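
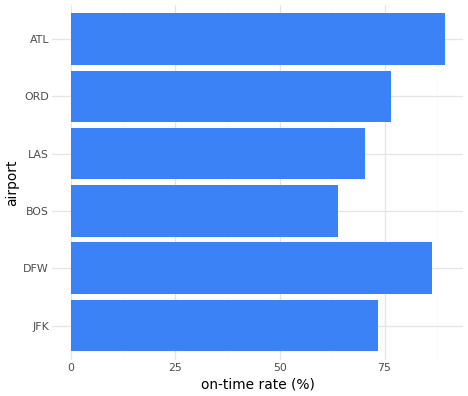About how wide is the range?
Max ATL ≈ 90, min BOS ≈ 60; range ≈ 30.

≈ 30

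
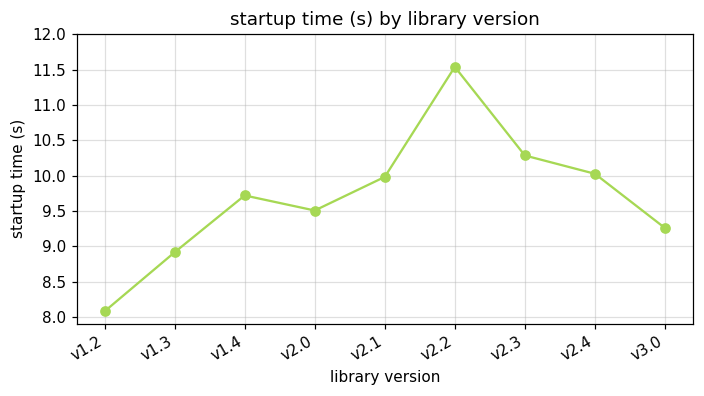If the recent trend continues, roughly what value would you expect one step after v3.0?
≈ 9

Last three: 10.5, 10.0, 9.5 → slope ≈ -0.5/step → next ≈ 9.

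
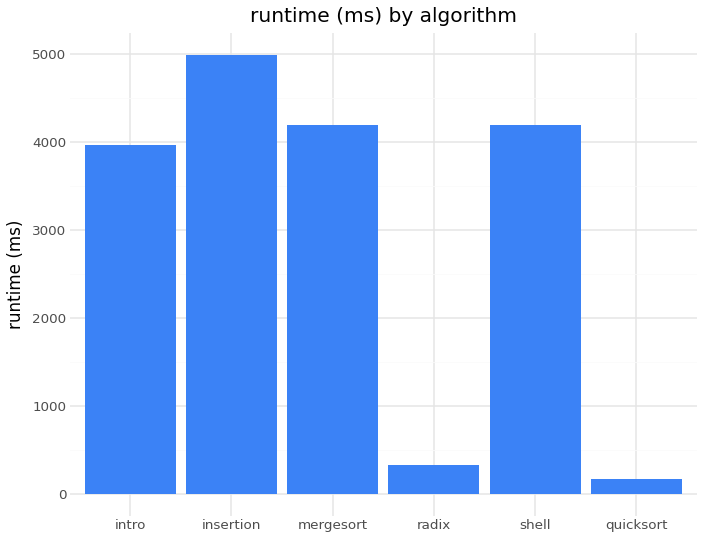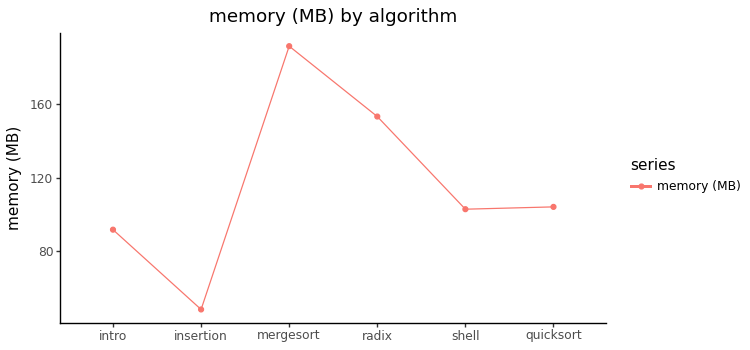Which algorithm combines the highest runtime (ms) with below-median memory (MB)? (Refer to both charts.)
insertion

Chart 2 median memory (MB) ≈ 100; below-median algorithms: intro, insertion, shell. Among those, insertion has the highest runtime (ms) (≈ 5000).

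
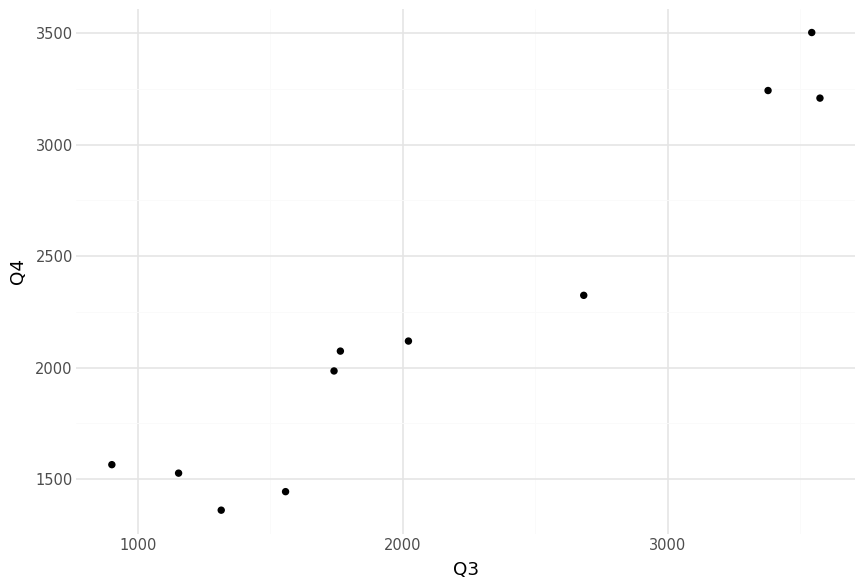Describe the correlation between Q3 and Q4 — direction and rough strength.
Points are positively correlated; strong (|r| ≈ 1.0).

positive, strong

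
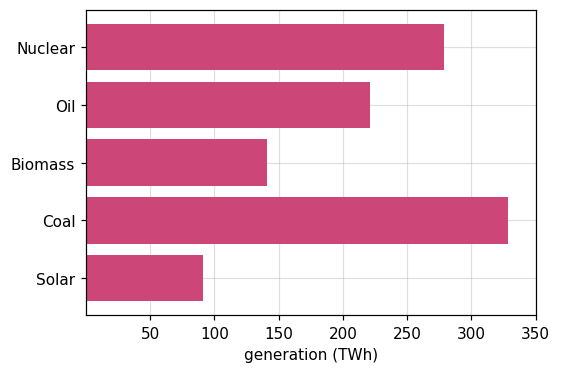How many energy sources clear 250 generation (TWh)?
2

Above 250: Nuclear, Coal.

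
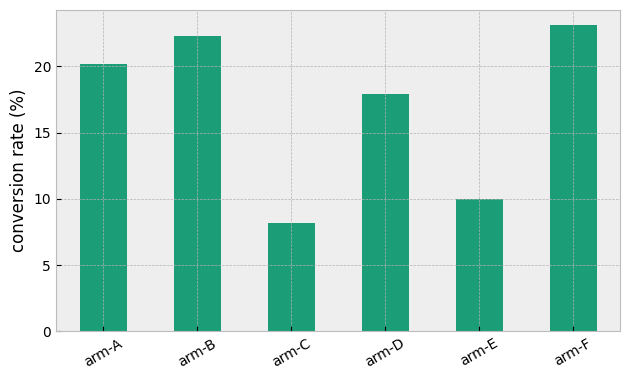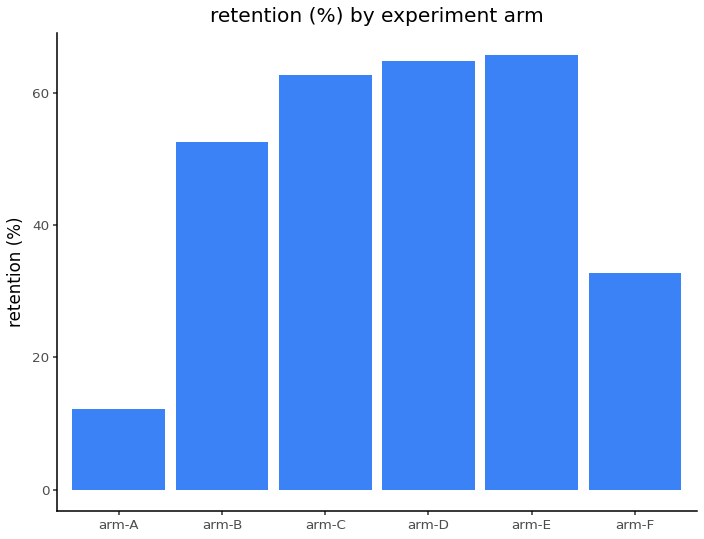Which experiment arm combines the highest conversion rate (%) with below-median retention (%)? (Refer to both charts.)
arm-F

Chart 2 median retention (%) ≈ 60; below-median experiment arms: arm-A, arm-B, arm-F. Among those, arm-F has the highest conversion rate (%) (≈ 25).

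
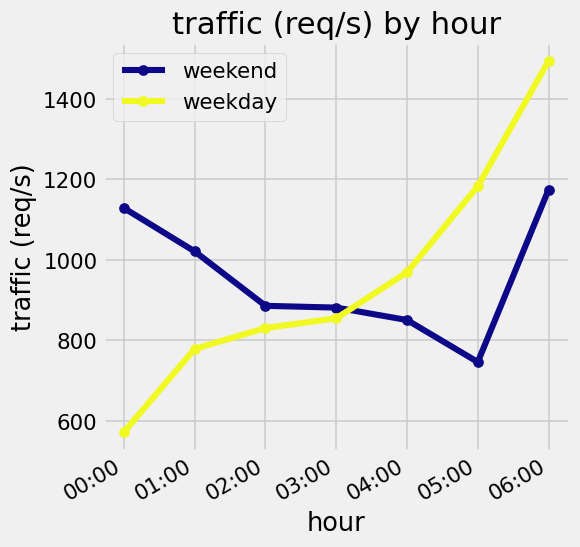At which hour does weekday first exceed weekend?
04:00

03:00: weekday ≈ 900 vs weekend ≈ 900 (not yet); 04:00: weekday ≈ 1000 vs weekend ≈ 900 (first crossover).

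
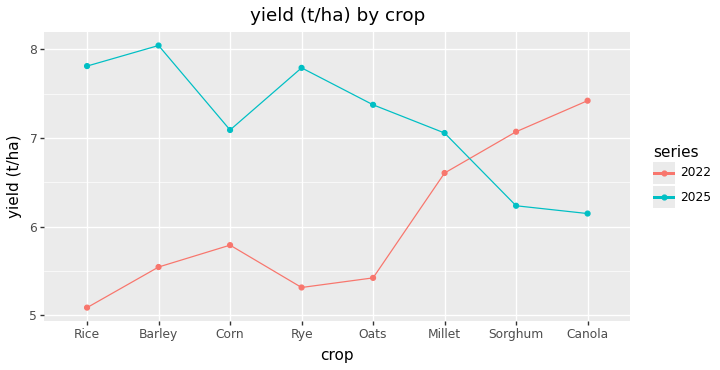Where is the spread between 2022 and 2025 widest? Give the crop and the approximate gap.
Rice, ≈ 3.0 t/ha

Rice: 2022 ≈ 5.0, 2025 ≈ 8.0 → gap ≈ 3.0. Next-largest (Barley) is only ≈ 2.5.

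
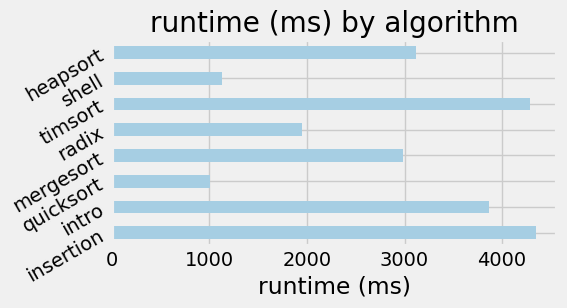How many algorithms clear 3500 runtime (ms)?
Above 3500: insertion, intro, timsort.

3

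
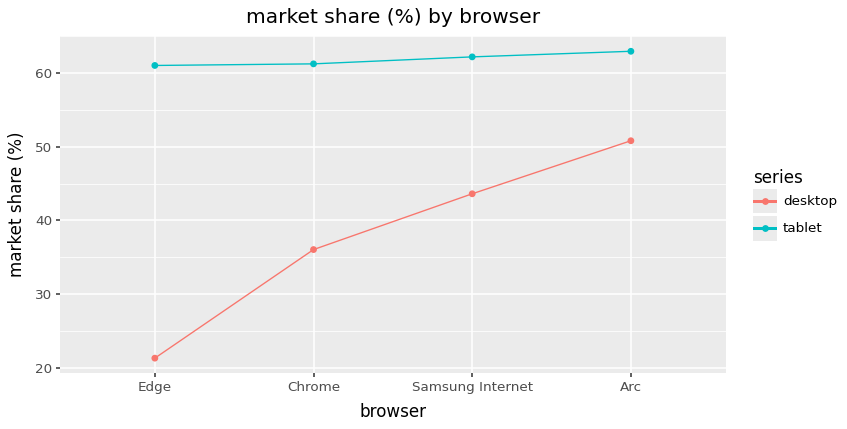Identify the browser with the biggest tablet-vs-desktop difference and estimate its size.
Edge: tablet ≈ 60, desktop ≈ 20 → gap ≈ 40. Next-largest (Chrome) is only ≈ 25.

Edge, ≈ 40 %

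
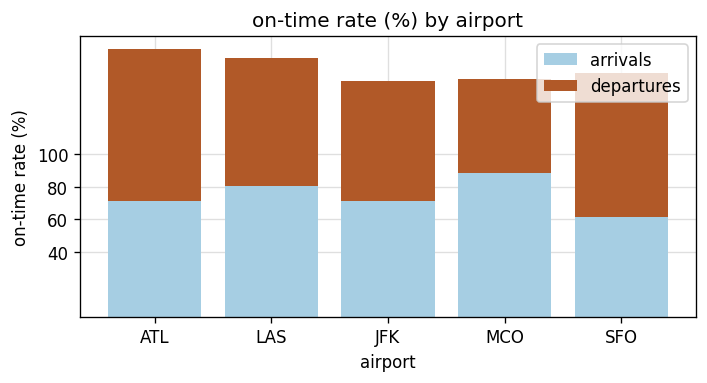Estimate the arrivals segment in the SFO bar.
arrivals top ≈ 60, bottom ≈ 0; segment ≈ 60.

≈ 60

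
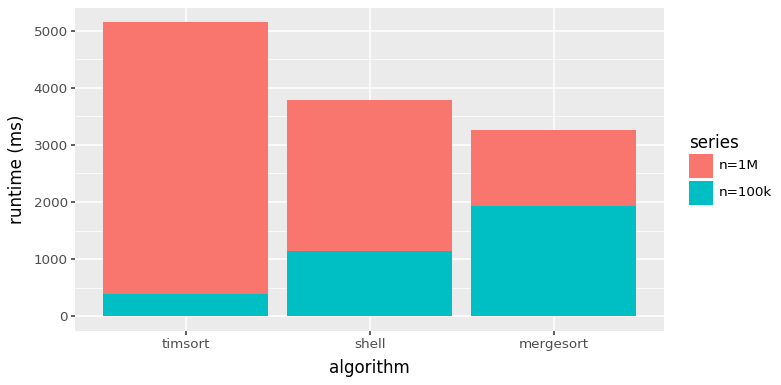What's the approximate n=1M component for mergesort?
≈ 1500

n=1M top ≈ 3500, bottom ≈ 2000; segment ≈ 1500.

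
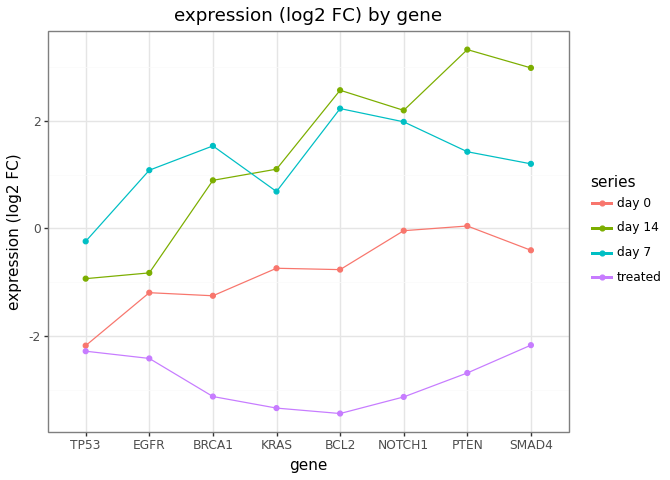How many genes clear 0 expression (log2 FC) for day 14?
6

Above 0: BRCA1, KRAS, BCL2, NOTCH1, PTEN, SMAD4.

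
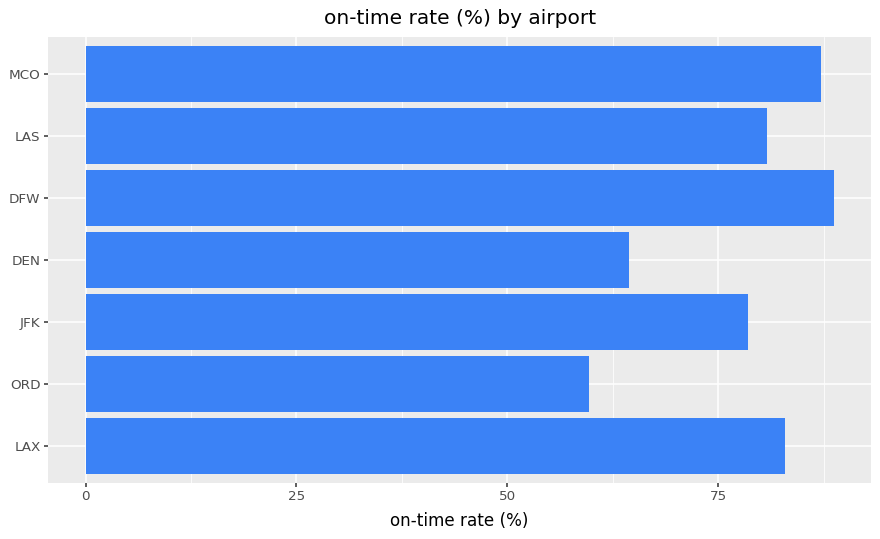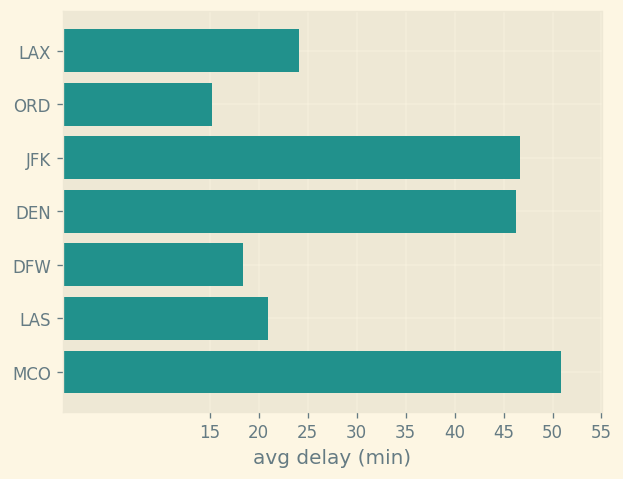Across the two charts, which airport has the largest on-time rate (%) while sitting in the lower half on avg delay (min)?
DFW

Chart 2 median avg delay (min) ≈ 25; below-median airports: ORD, DFW, LAS. Among those, DFW has the highest on-time rate (%) (≈ 90).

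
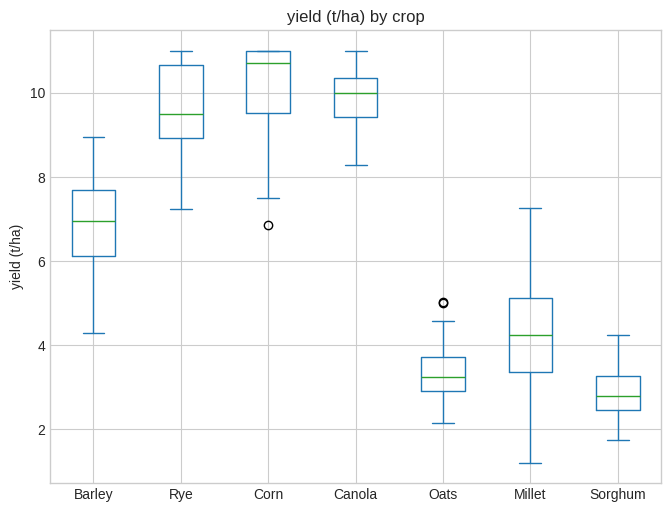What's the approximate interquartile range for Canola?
Q3 ≈ 10, Q1 ≈ 9; IQR ≈ 1.

≈ 1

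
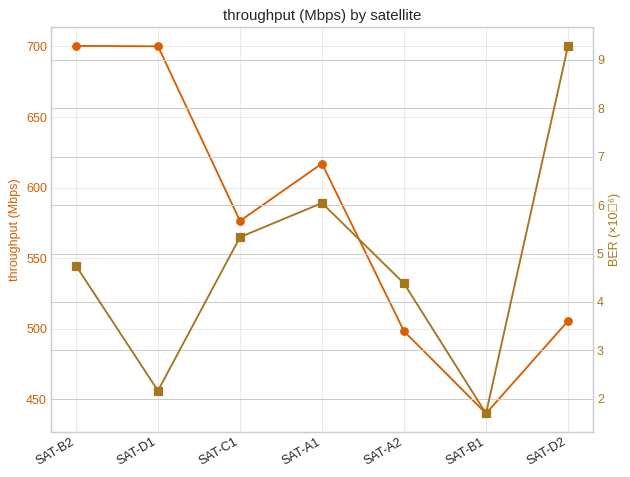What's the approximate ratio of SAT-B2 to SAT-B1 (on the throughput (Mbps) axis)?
≈ 1.56×

SAT-B2 ≈ 700, SAT-B1 ≈ 450; 700/450 ≈ 1.56.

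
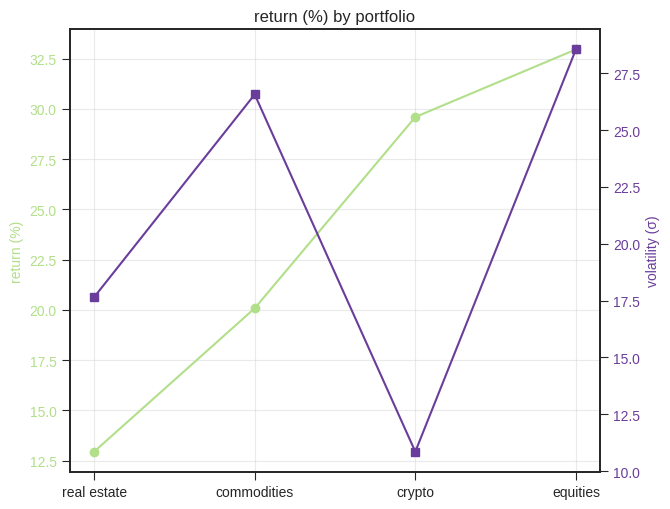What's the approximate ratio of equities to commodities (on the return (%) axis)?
≈ 1.6×

equities ≈ 32, commodities ≈ 20; 32/20 ≈ 1.6.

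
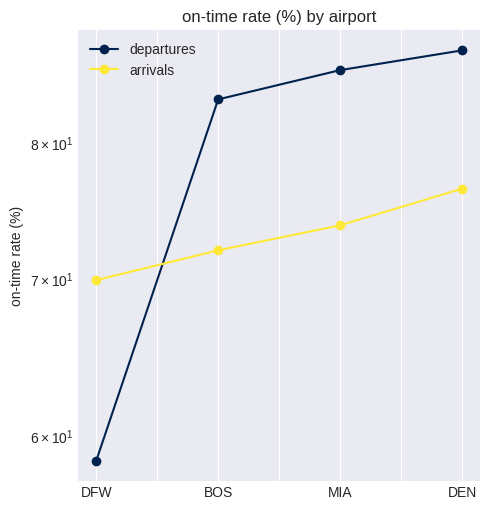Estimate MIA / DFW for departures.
MIA ≈ 85, DFW ≈ 60; 85/60 ≈ 1.42.

≈ 1.42×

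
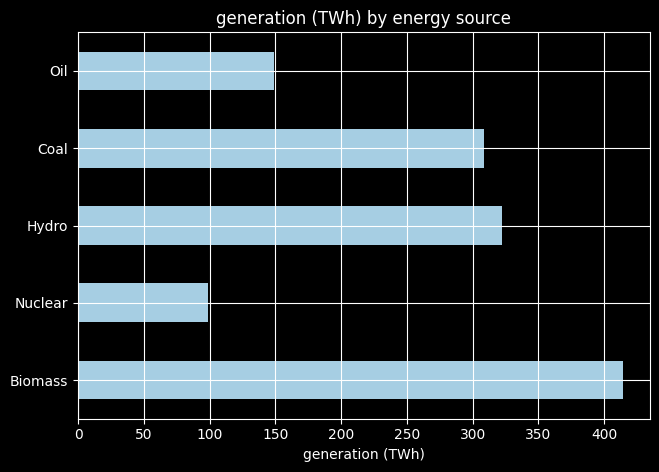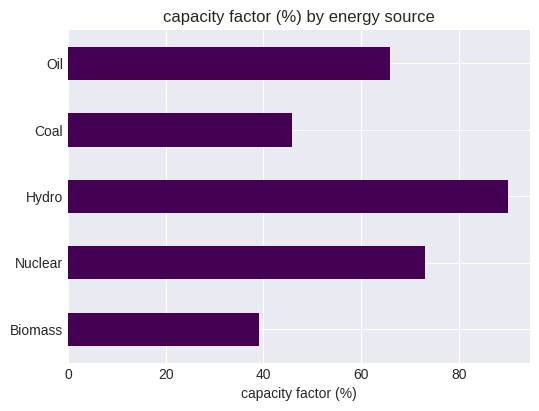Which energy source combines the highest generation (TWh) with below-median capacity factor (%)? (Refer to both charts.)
Biomass

Chart 2 median capacity factor (%) ≈ 70; below-median energy sources: Biomass, Coal. Among those, Biomass has the highest generation (TWh) (≈ 400).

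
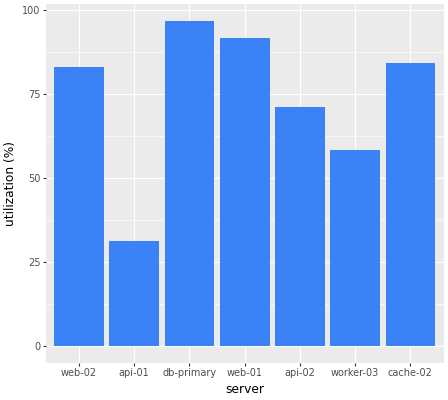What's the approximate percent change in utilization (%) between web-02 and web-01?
web-02 ≈ 80, web-01 ≈ 90; (90 − 80) / 80 ≈ +12.5%.

≈ +12.5%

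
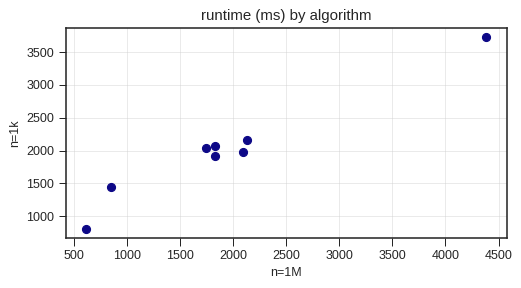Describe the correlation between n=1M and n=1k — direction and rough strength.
Points are positively correlated; strong (|r| ≈ 1.0).

positive, strong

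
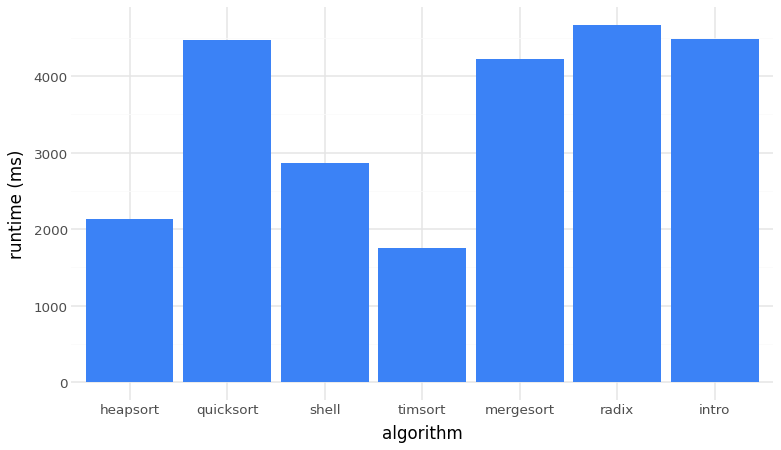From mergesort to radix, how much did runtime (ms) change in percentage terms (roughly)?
≈ +12.5%

mergesort ≈ 4000, radix ≈ 4500; (4500 − 4000) / 4000 ≈ +12.5%.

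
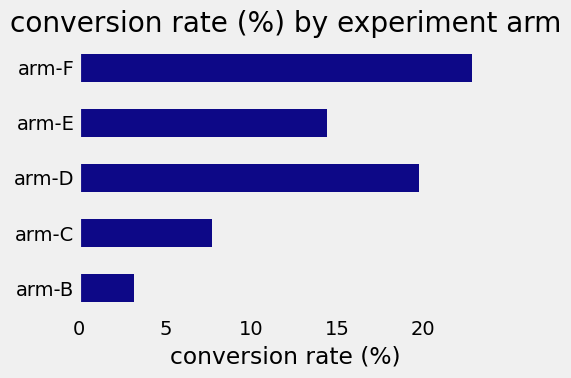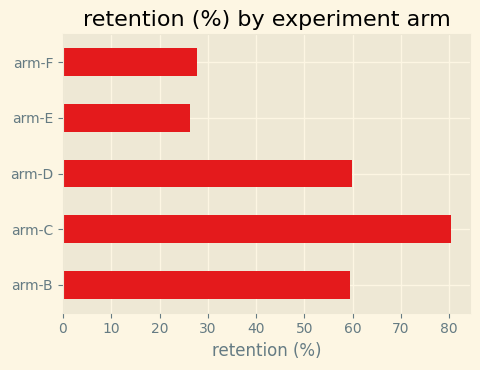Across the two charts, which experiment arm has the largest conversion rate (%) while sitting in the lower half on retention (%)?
arm-F

Chart 2 median retention (%) ≈ 60; below-median experiment arms: arm-E, arm-F. Among those, arm-F has the highest conversion rate (%) (≈ 25).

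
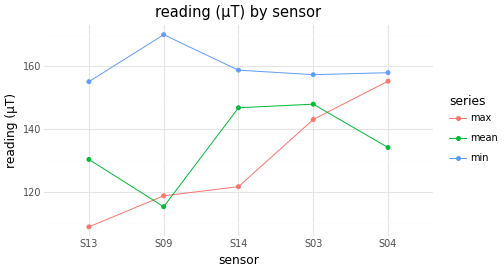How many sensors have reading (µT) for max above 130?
Above 130: S03, S04.

2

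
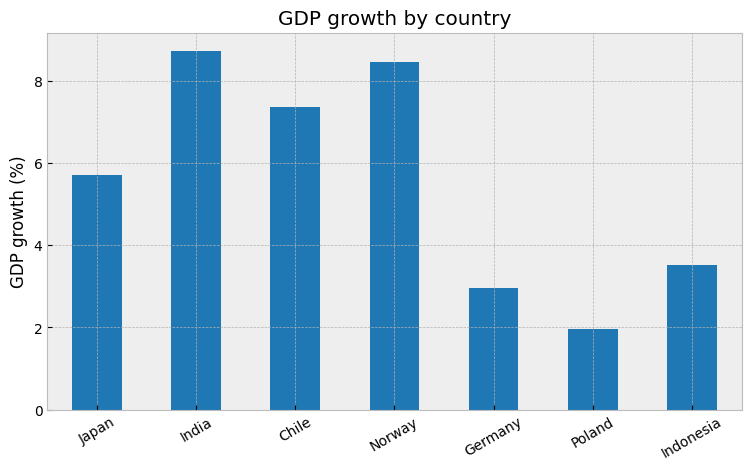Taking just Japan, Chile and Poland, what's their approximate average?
(6 + 7 + 2) / 3 ≈ 5.

≈ 5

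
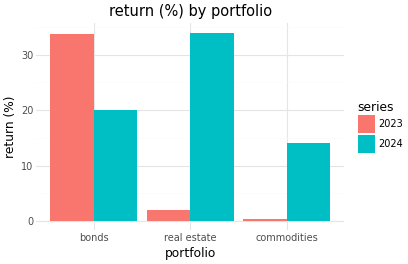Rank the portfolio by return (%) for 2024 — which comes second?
Top 3 for 2024: real estate ≈ 35, bonds ≈ 20, commodities ≈ 15.

bonds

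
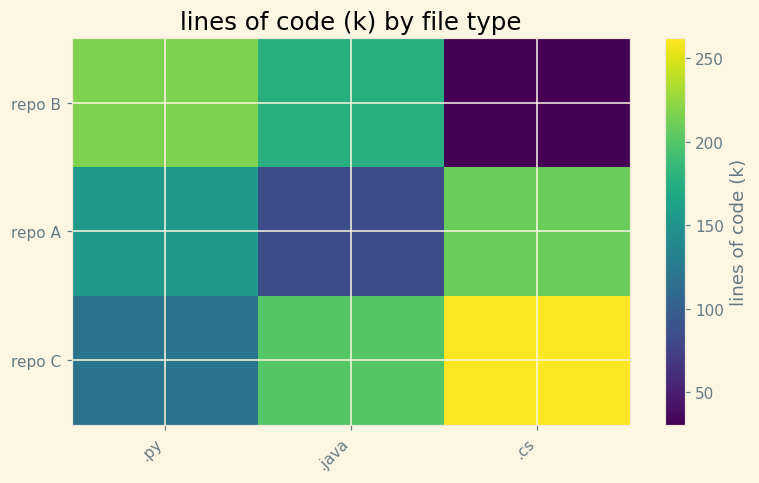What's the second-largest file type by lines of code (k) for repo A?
.py

Top 3 for repo A: .cs ≈ 200, .py ≈ 160, .java ≈ 80.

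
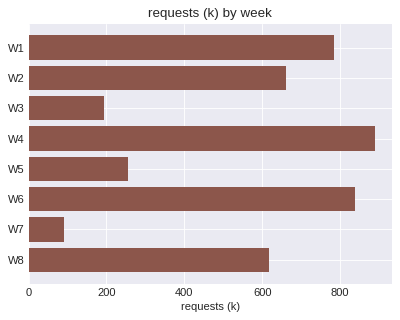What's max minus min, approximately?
≈ 800

Max W4 ≈ 900, min W7 ≈ 100; range ≈ 800.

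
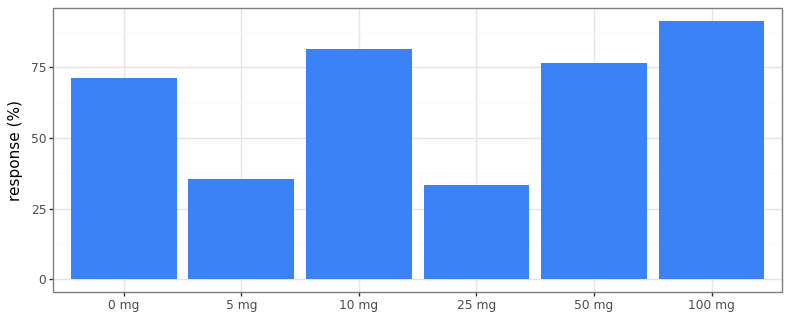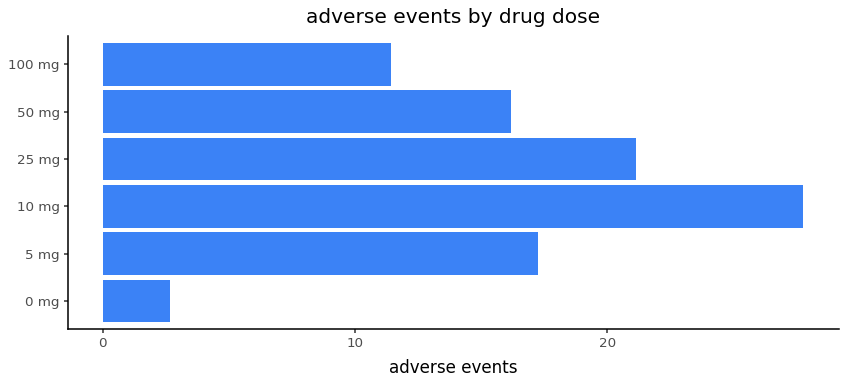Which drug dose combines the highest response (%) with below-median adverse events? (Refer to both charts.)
Chart 2 median adverse events ≈ 15; below-median drug doses: 0 mg, 50 mg, 100 mg. Among those, 100 mg has the highest response (%) (≈ 90).

100 mg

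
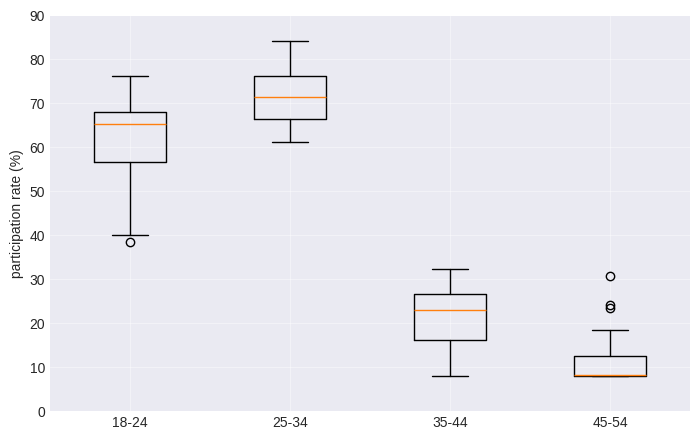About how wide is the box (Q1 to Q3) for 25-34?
≈ 10

Q3 ≈ 80, Q1 ≈ 70; IQR ≈ 10.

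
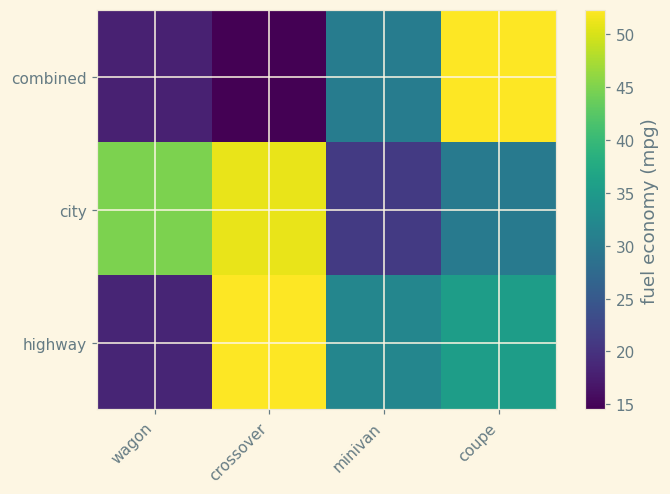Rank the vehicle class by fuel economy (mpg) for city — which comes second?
Top 3 for city: crossover ≈ 50, wagon ≈ 45, coupe ≈ 30.

wagon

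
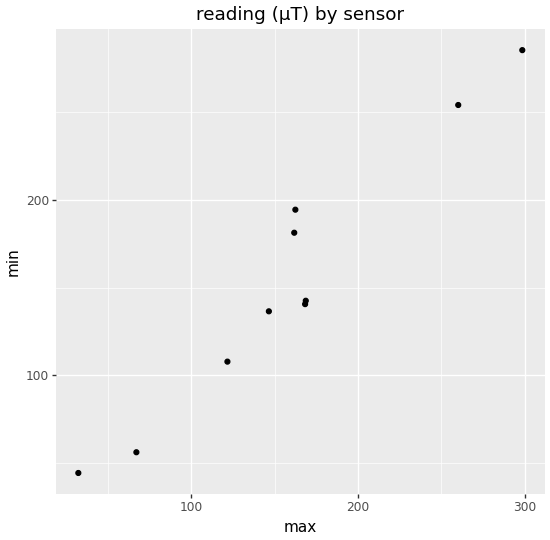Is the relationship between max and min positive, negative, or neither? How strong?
Points are positively correlated; strong (|r| ≈ 1.0).

positive, strong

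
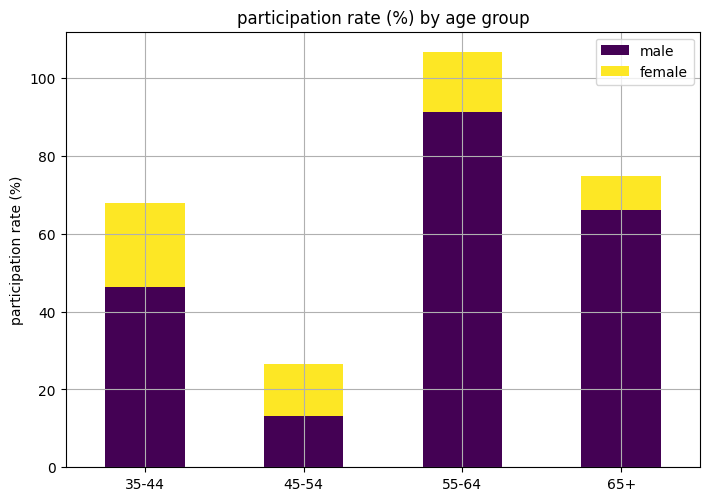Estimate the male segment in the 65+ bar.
male top ≈ 70, bottom ≈ 0; segment ≈ 70.

≈ 70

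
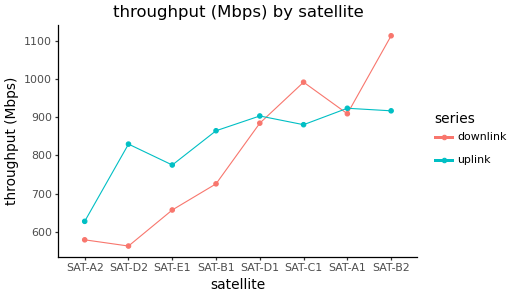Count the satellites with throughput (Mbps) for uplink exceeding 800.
Above 800: SAT-D2, SAT-B1, SAT-D1, SAT-C1, SAT-A1, SAT-B2.

6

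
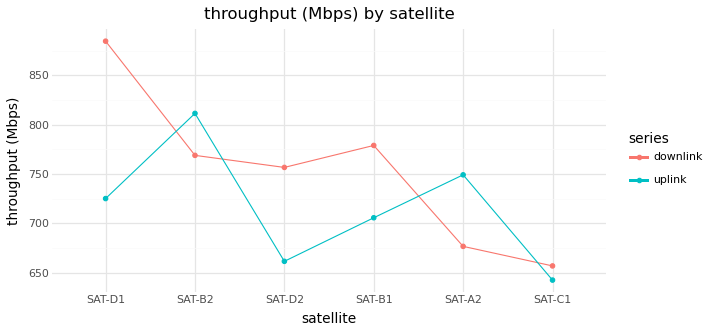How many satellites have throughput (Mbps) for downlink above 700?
Above 700: SAT-D1, SAT-B2, SAT-D2, SAT-B1.

4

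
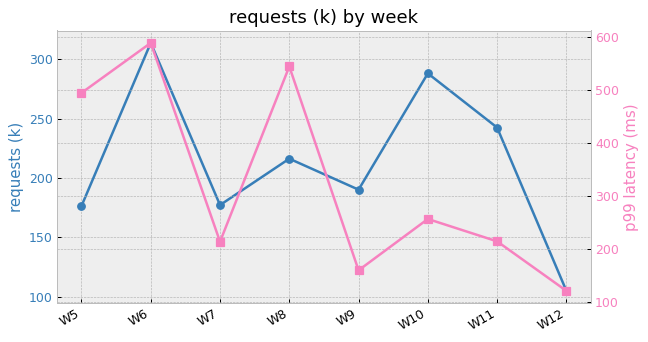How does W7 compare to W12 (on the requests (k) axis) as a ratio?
≈ 1.8×

W7 ≈ 180, W12 ≈ 100; 180/100 ≈ 1.8.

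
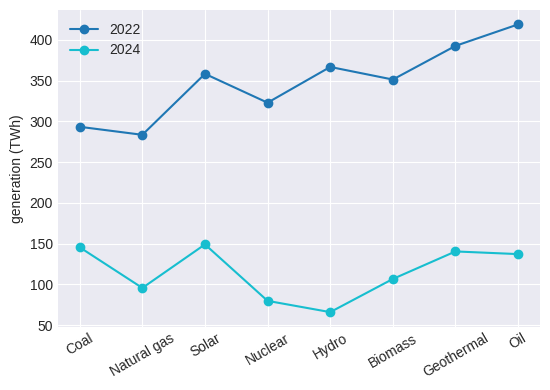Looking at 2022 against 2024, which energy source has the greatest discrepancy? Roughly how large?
Hydro: 2022 ≈ 350, 2024 ≈ 50 → gap ≈ 300. Next-largest (Oil) is only ≈ 250.

Hydro, ≈ 300 TWh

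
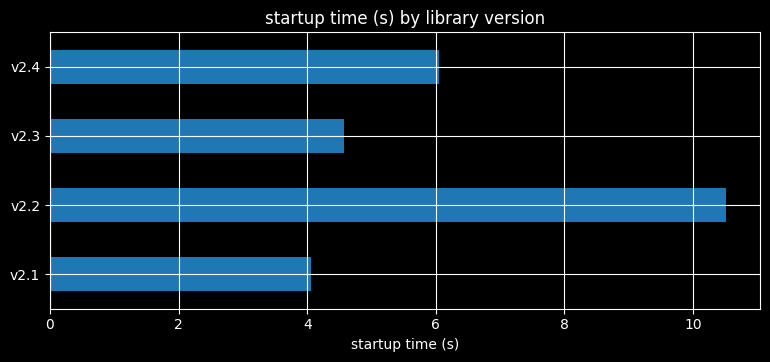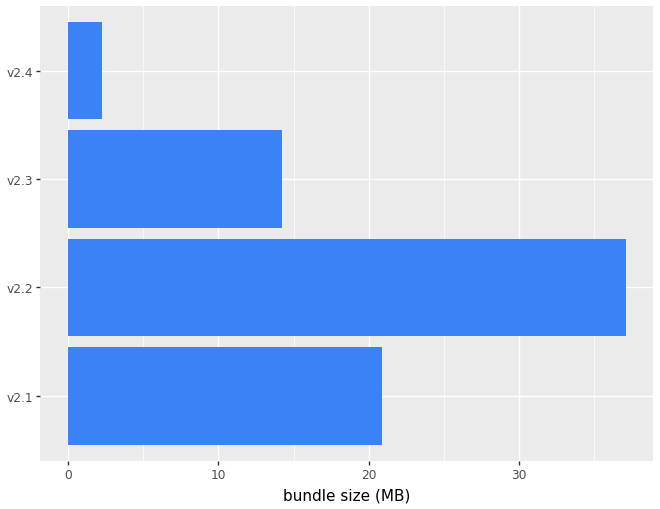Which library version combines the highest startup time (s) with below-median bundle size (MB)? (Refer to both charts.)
Chart 2 median bundle size (MB) ≈ 20; below-median library versions: v2.3, v2.4. Among those, v2.4 has the highest startup time (s) (≈ 6).

v2.4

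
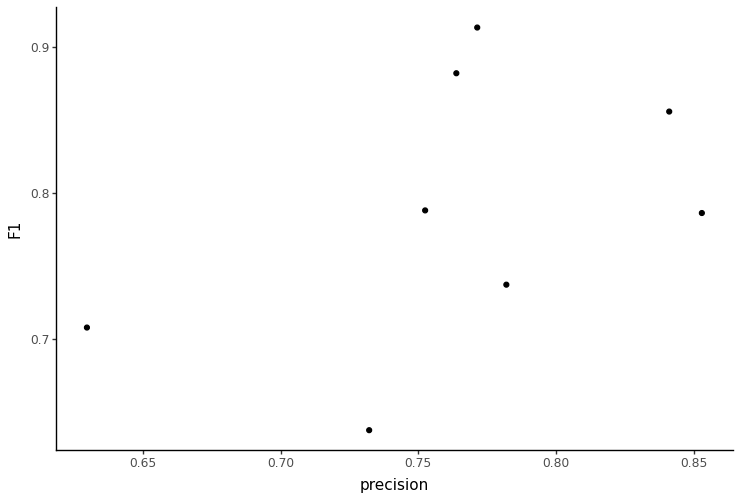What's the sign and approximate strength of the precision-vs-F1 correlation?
Points are positively correlated; moderate (|r| ≈ 0.5).

positive, moderate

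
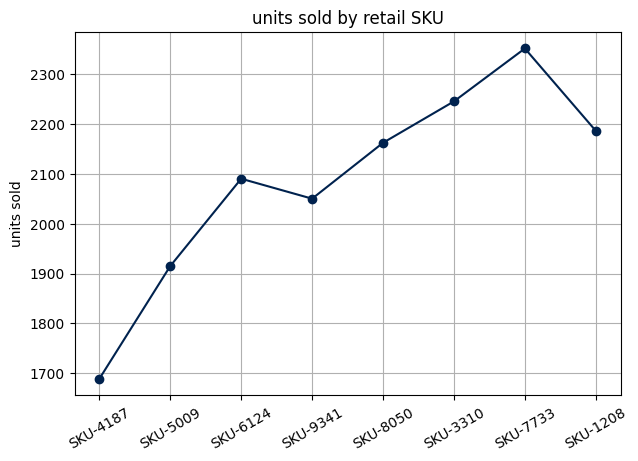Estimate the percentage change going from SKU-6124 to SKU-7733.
≈ +14.3%

SKU-6124 ≈ 2100, SKU-7733 ≈ 2400; (2400 − 2100) / 2100 ≈ +14.3%.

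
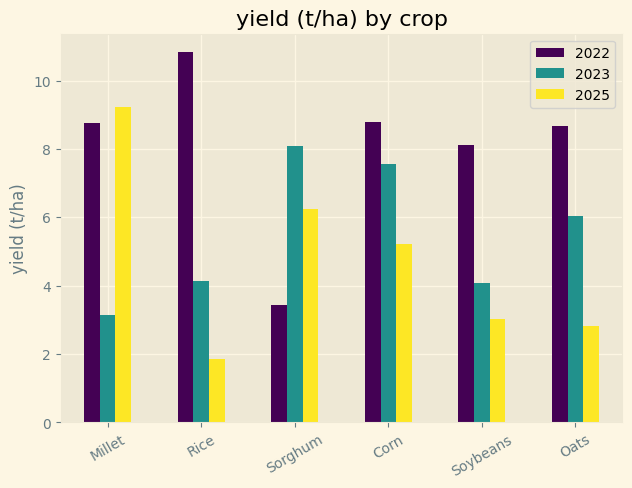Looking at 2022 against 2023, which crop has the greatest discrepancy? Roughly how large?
Rice, ≈ 7 t/ha

Rice: 2022 ≈ 11, 2023 ≈ 4 → gap ≈ 7. Next-largest (Millet) is only ≈ 6.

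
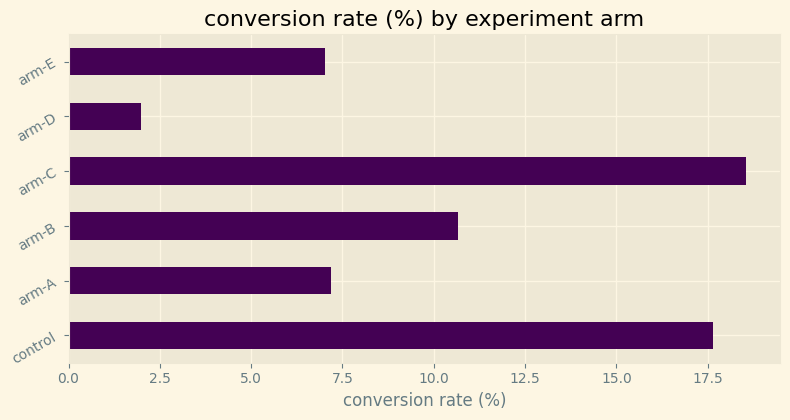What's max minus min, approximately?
≈ 16

Max arm-C ≈ 18, min arm-D ≈ 2; range ≈ 16.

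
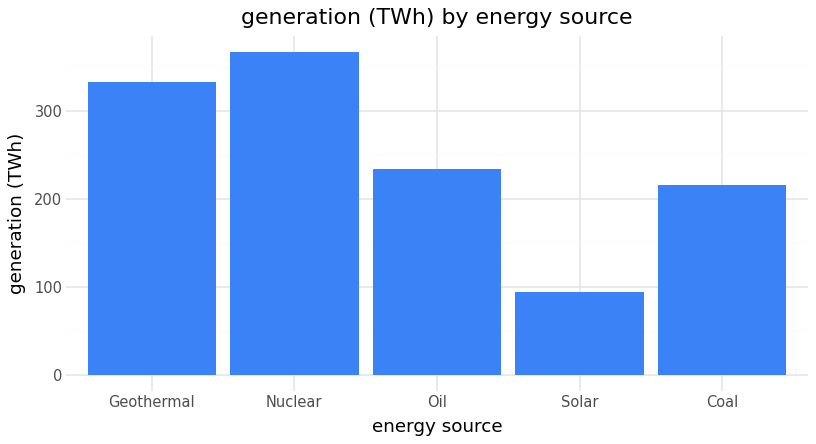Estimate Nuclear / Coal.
≈ 1.75×

Nuclear ≈ 350, Coal ≈ 200; 350/200 ≈ 1.75.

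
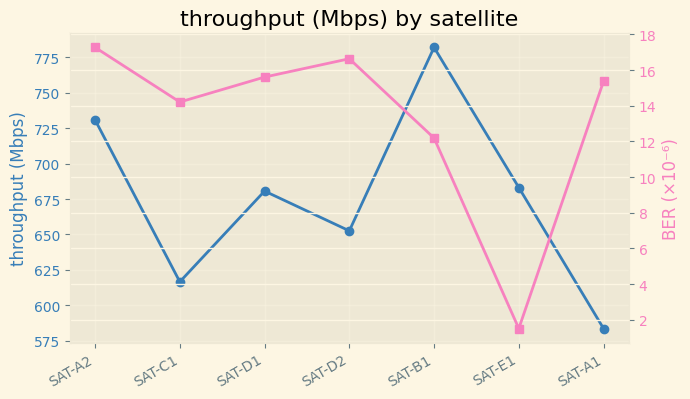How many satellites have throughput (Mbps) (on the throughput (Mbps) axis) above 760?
1

Above 760: SAT-B1.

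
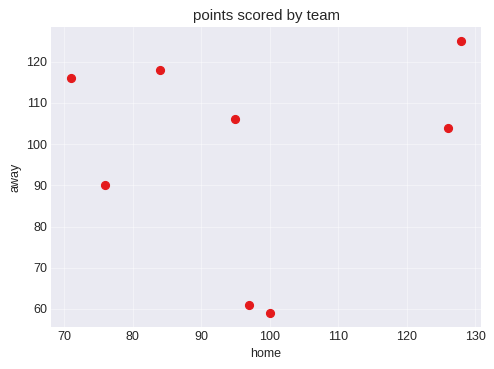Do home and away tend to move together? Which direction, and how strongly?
Points are roughly uncorrelated; weak (|r| ≈ 0.1).

no clear correlation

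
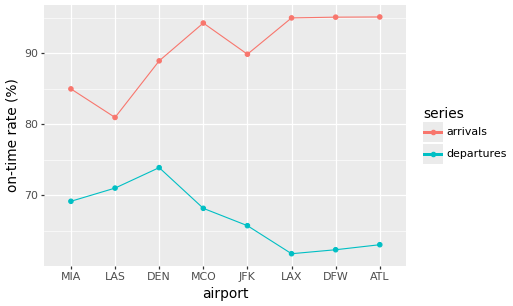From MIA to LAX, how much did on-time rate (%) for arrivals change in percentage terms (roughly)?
≈ +11.8%

MIA ≈ 85, LAX ≈ 95; (95 − 85) / 85 ≈ +11.8%.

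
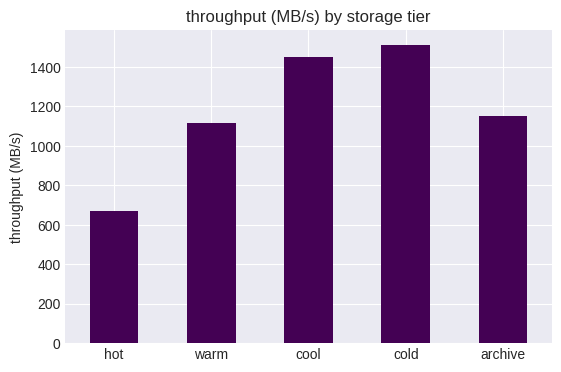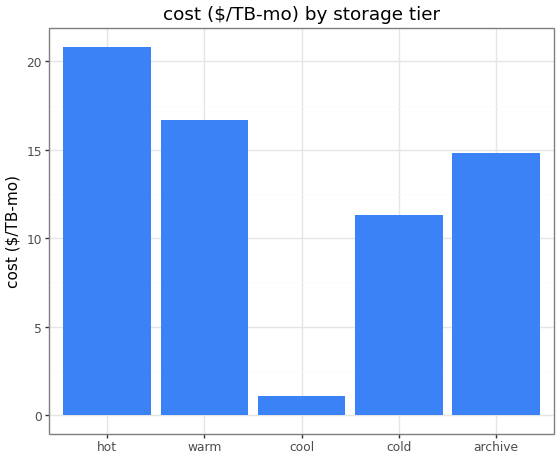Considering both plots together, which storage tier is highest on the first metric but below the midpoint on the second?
cold

Chart 2 median cost ($/TB-mo) ≈ 14; below-median storage tiers: cool, cold. Among those, cold has the highest throughput (MB/s) (≈ 1600).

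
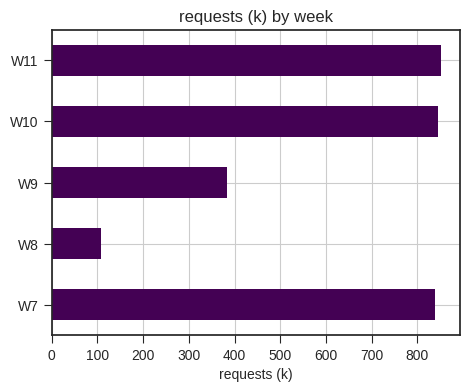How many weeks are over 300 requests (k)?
Above 300: W7, W9, W10, W11.

4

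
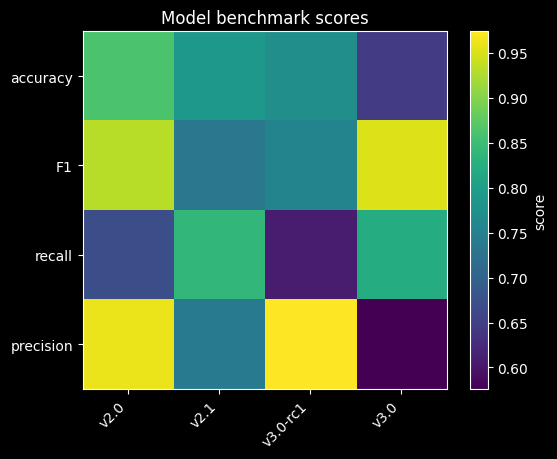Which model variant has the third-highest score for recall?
v2.0

Top 4 for recall: v2.1 ≈ 0.85, v3.0 ≈ 0.80, v2.0 ≈ 0.65, v3.0-rc1 ≈ 0.60.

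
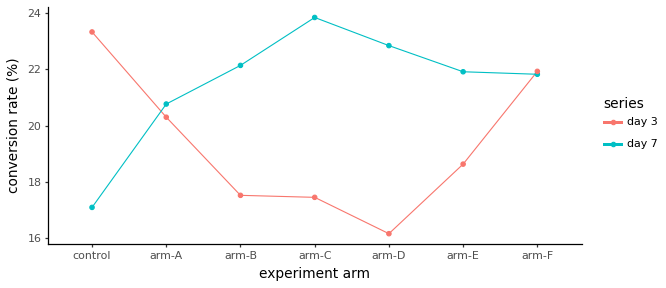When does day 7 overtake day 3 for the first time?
control: day 7 ≈ 17 vs day 3 ≈ 23 (not yet); arm-A: day 7 ≈ 21 vs day 3 ≈ 20 (first crossover).

arm-A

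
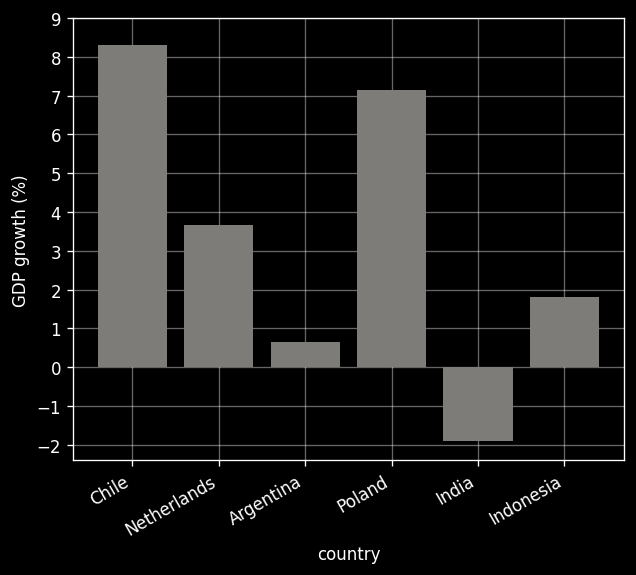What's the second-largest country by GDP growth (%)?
Poland

Top 3: Chile ≈ 8, Poland ≈ 7, Netherlands ≈ 4.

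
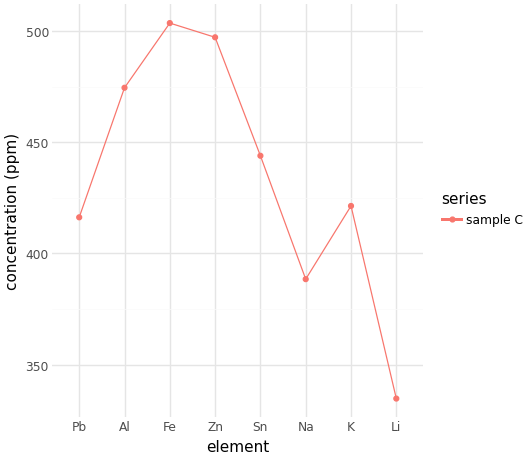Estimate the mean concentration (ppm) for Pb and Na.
(420 + 380) / 2 ≈ 400.

≈ 400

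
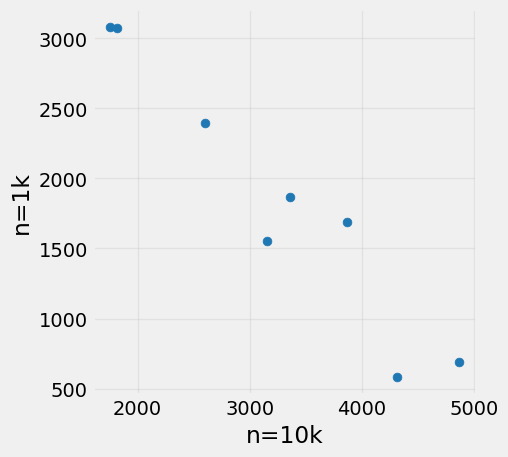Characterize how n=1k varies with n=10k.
negative, strong

Points are negatively correlated; strong (|r| ≈ 1.0).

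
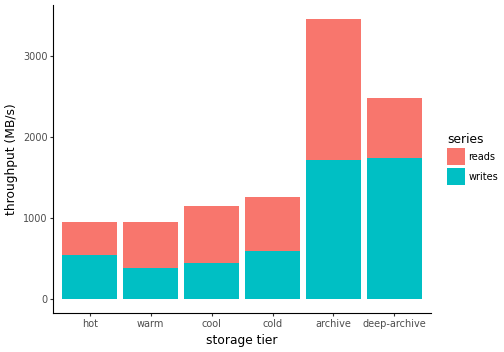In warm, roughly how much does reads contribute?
≈ 500

reads top ≈ 1000, bottom ≈ 500; segment ≈ 500.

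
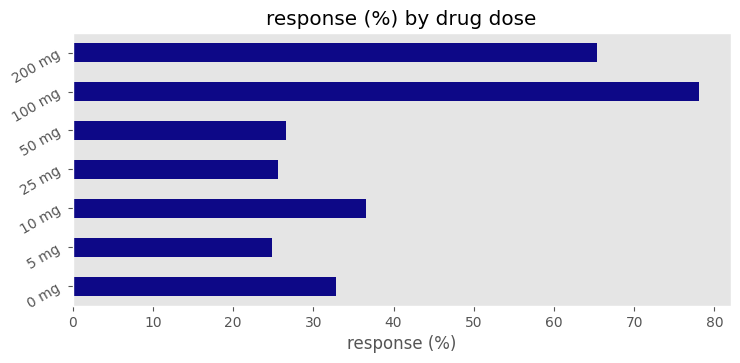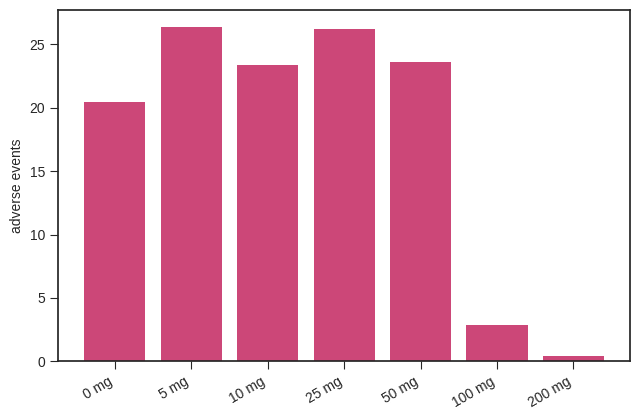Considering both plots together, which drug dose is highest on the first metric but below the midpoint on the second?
100 mg

Chart 2 median adverse events ≈ 25; below-median drug doses: 0 mg, 100 mg, 200 mg. Among those, 100 mg has the highest response (%) (≈ 80).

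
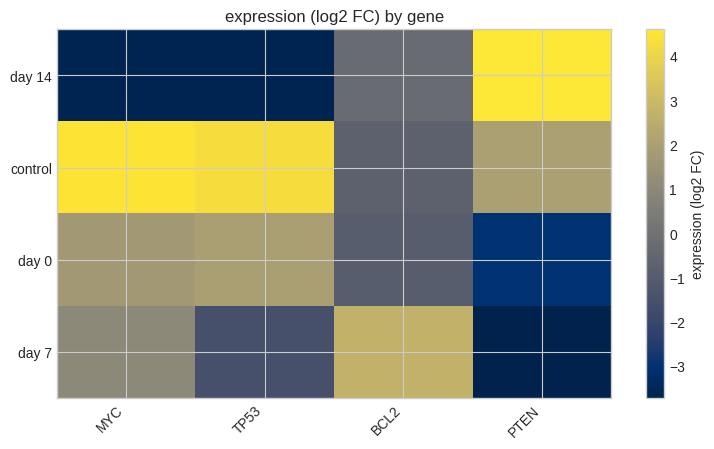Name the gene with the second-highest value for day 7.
Top 3 for day 7: BCL2 ≈ 3, MYC ≈ 1, TP53 ≈ -2.

MYC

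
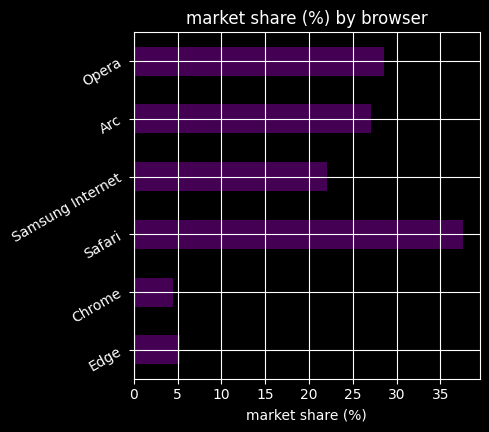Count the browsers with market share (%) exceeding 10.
4

Above 10: Safari, Samsung Internet, Arc, Opera.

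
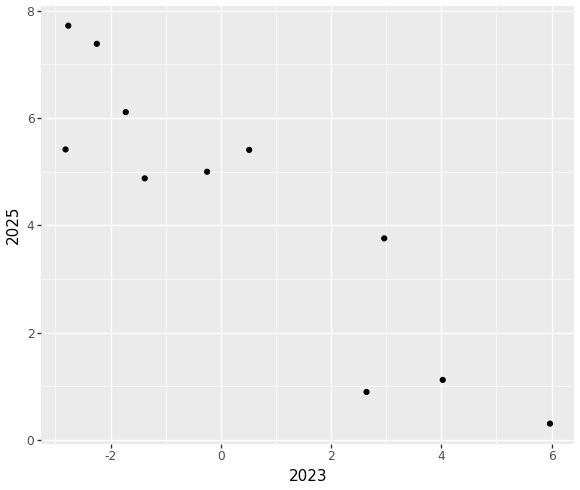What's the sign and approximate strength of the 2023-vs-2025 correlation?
Points are negatively correlated; strong (|r| ≈ 0.9).

negative, strong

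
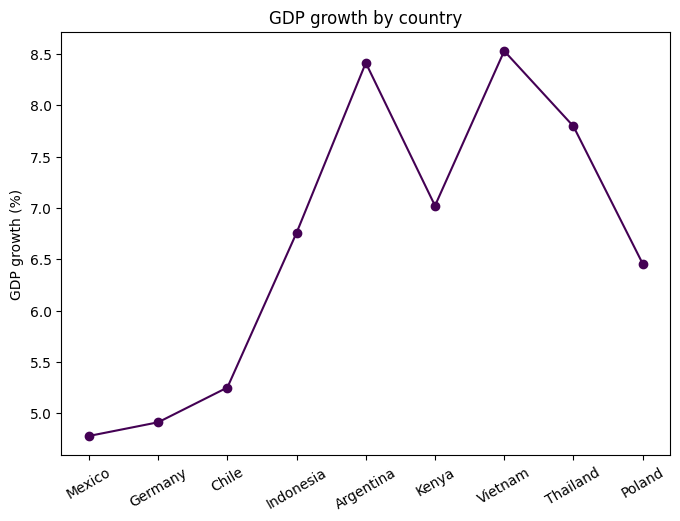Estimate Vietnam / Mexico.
≈ 1.7×

Vietnam ≈ 8.5, Mexico ≈ 5.0; 8.5/5.0 ≈ 1.7.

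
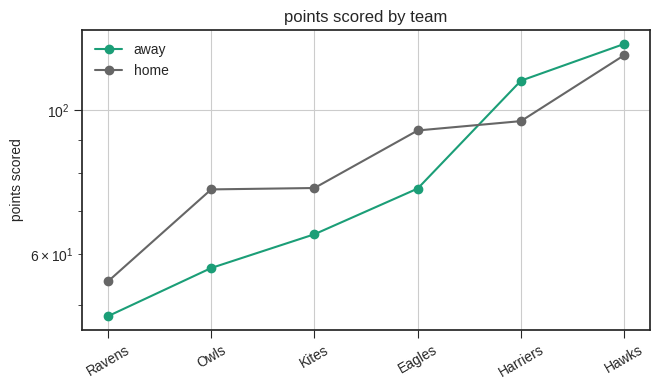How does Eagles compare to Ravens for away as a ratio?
Eagles ≈ 80, Ravens ≈ 50; 80/50 ≈ 1.6.

≈ 1.6×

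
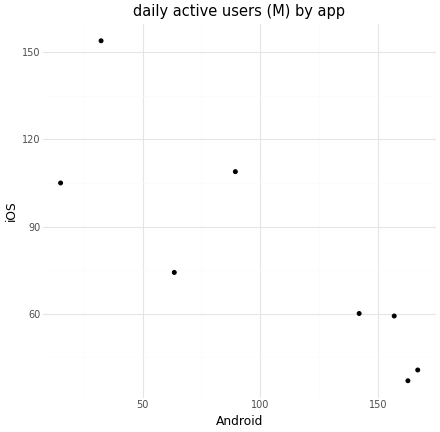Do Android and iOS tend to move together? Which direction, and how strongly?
Points are negatively correlated; strong (|r| ≈ 0.8).

negative, strong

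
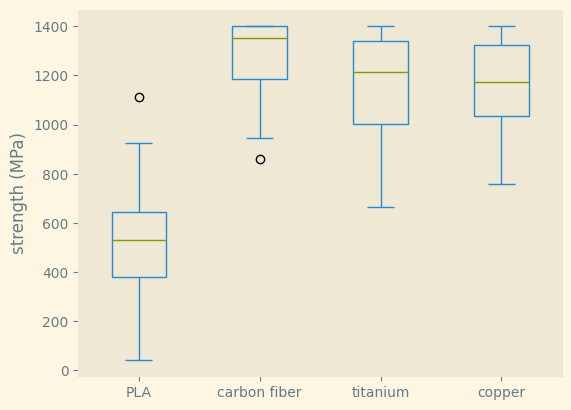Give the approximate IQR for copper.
≈ 300

Q3 ≈ 1300, Q1 ≈ 1000; IQR ≈ 300.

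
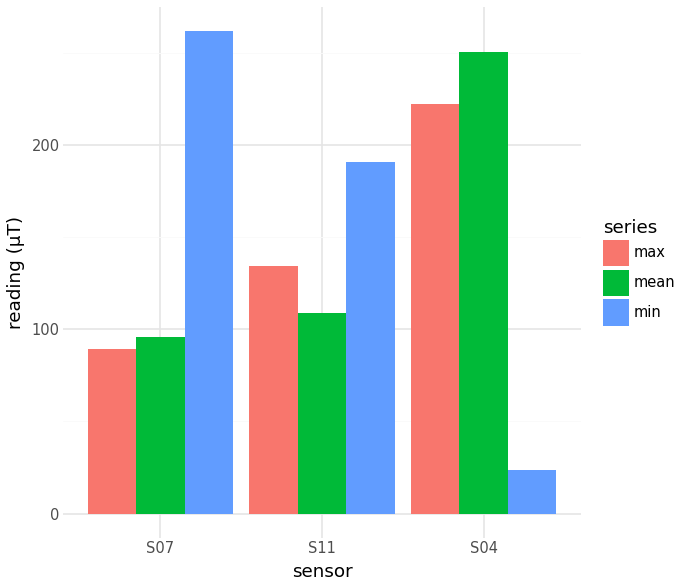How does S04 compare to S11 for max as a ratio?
S04 ≈ 225, S11 ≈ 125; 225/125 ≈ 1.8.

≈ 1.8×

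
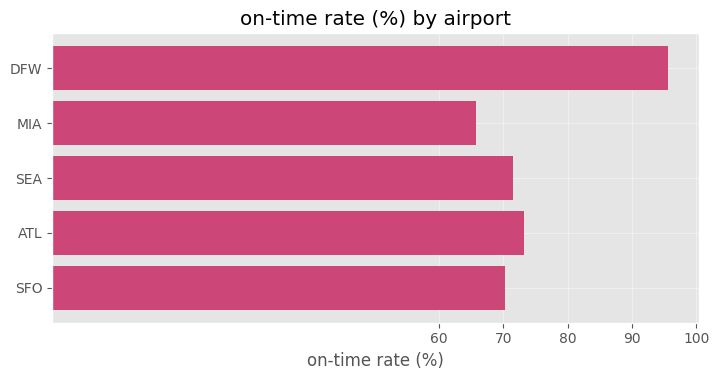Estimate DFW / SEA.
≈ 1.43×

DFW ≈ 100, SEA ≈ 70; 100/70 ≈ 1.43.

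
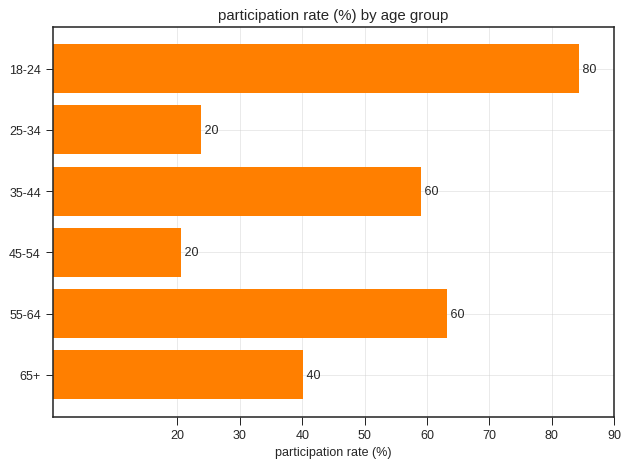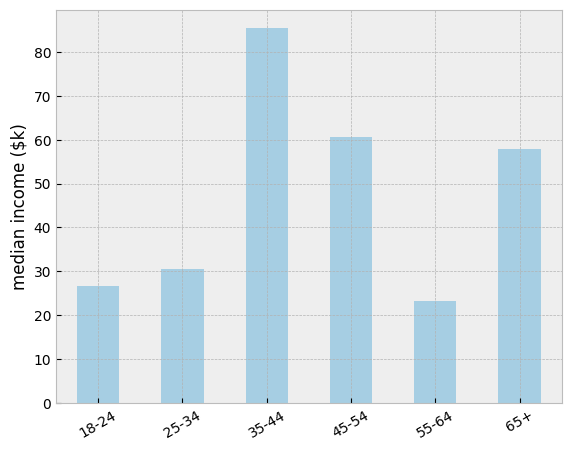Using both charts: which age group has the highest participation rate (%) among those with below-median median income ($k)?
18-24

Chart 2 median median income ($k) ≈ 40; below-median age groups: 18-24, 25-34, 55-64. Among those, 18-24 has the highest participation rate (%) (≈ 80).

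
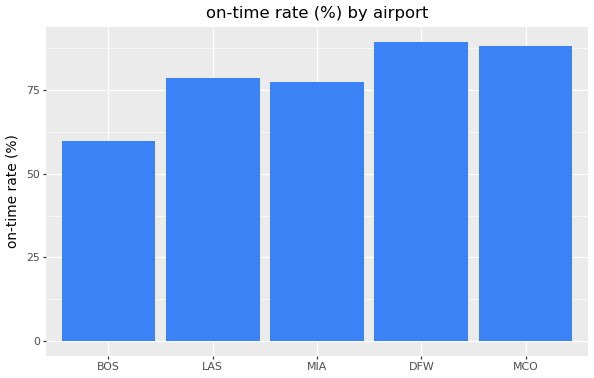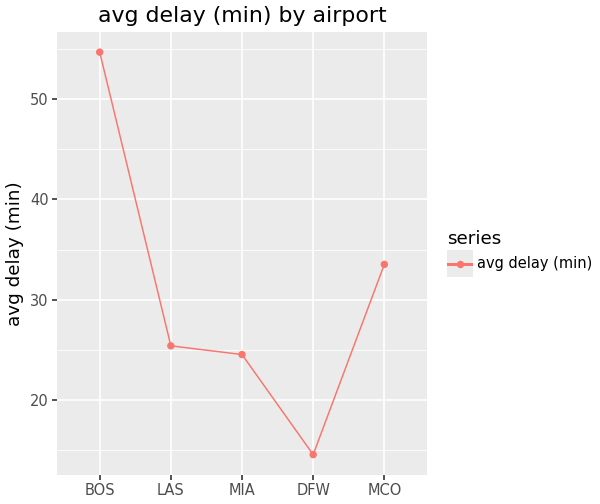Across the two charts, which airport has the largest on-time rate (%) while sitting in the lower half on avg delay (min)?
DFW

Chart 2 median avg delay (min) ≈ 30; below-median airports: MIA, DFW. Among those, DFW has the highest on-time rate (%) (≈ 90).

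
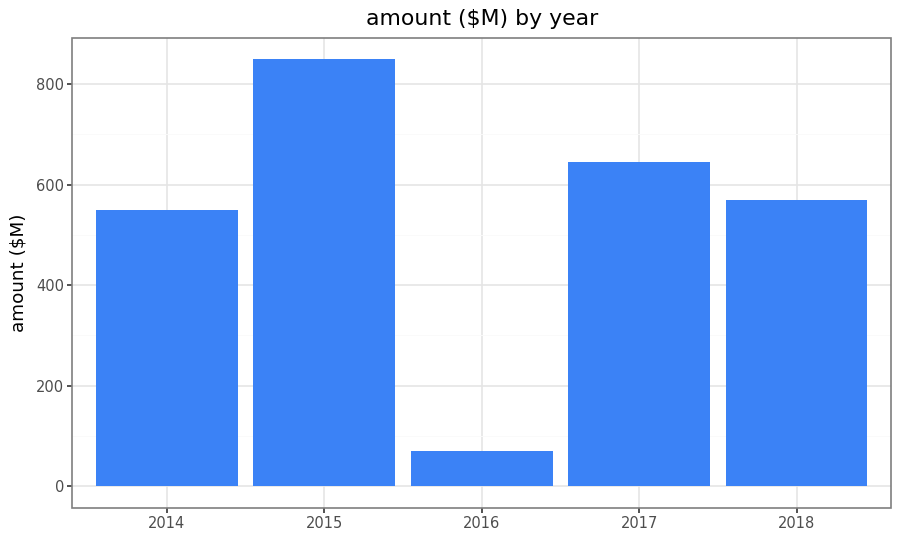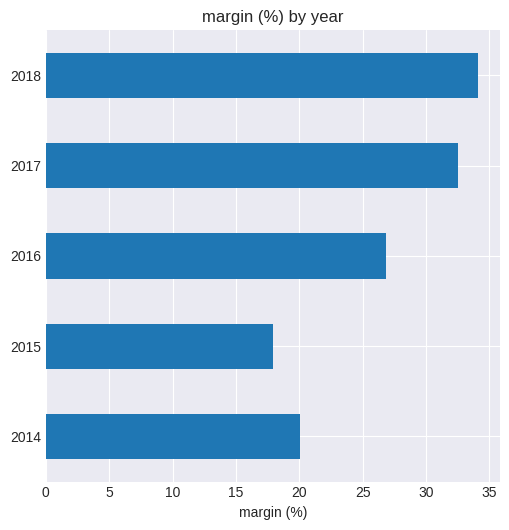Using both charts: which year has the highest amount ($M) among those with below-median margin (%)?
2015

Chart 2 median margin (%) ≈ 25; below-median years: 2014, 2015. Among those, 2015 has the highest amount ($M) (≈ 800).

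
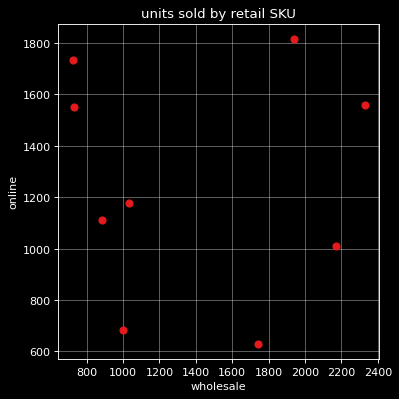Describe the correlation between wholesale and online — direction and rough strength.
Points are roughly uncorrelated; weak (|r| ≈ 0.0).

no clear correlation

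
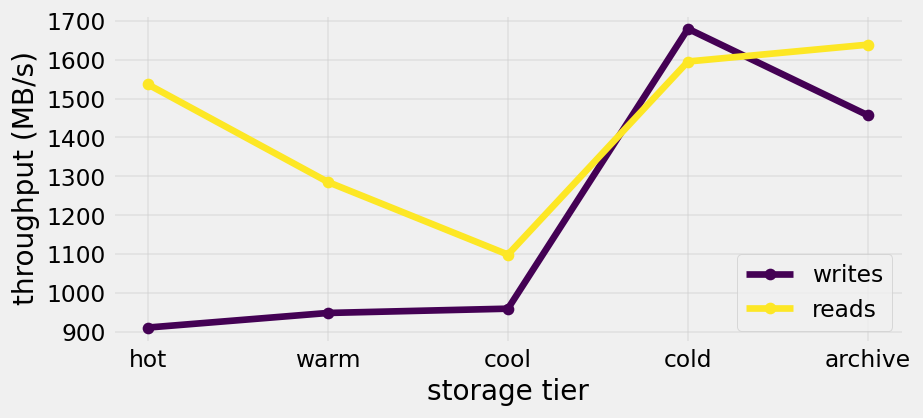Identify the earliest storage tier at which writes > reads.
cold

cool: writes ≈ 1000 vs reads ≈ 1100 (not yet); cold: writes ≈ 1700 vs reads ≈ 1600 (first crossover).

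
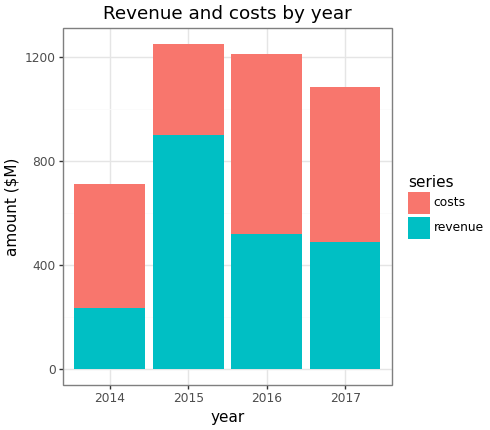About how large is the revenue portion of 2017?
≈ 400

revenue top ≈ 400, bottom ≈ 0; segment ≈ 400.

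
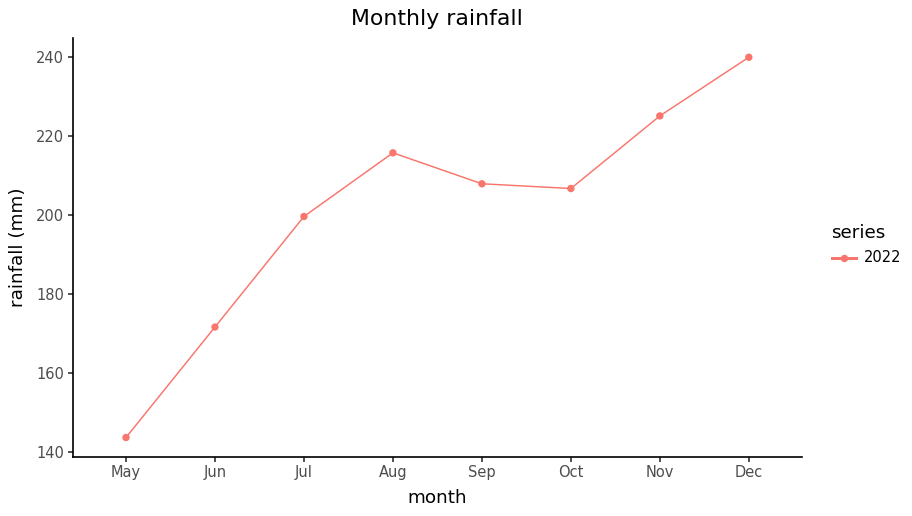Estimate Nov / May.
Nov ≈ 230, May ≈ 140; 230/140 ≈ 1.64.

≈ 1.64×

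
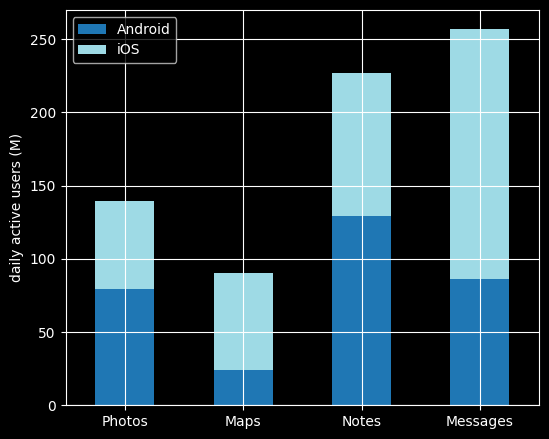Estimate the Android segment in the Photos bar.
≈ 75

Android top ≈ 75, bottom ≈ 0; segment ≈ 75.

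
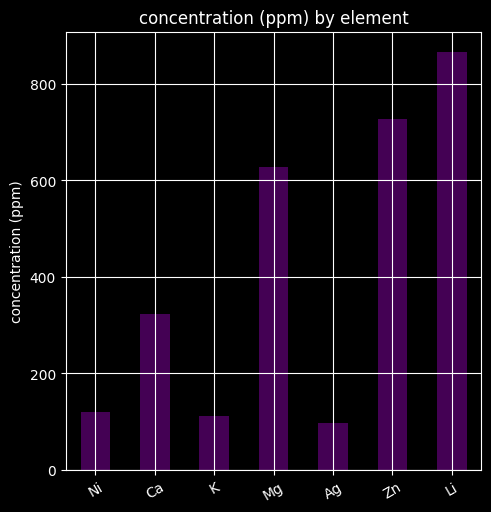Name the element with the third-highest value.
Mg

Top 4: Li ≈ 900, Zn ≈ 700, Mg ≈ 600, Ca ≈ 300.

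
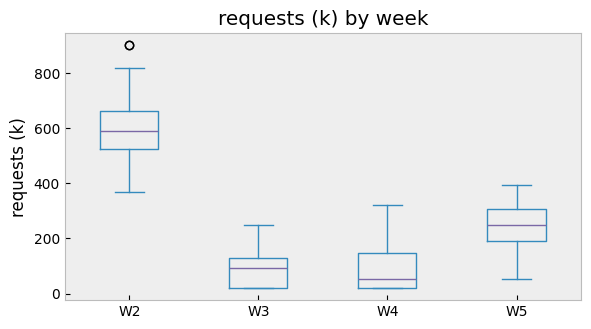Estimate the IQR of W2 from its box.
Q3 ≈ 650, Q1 ≈ 500; IQR ≈ 150.

≈ 150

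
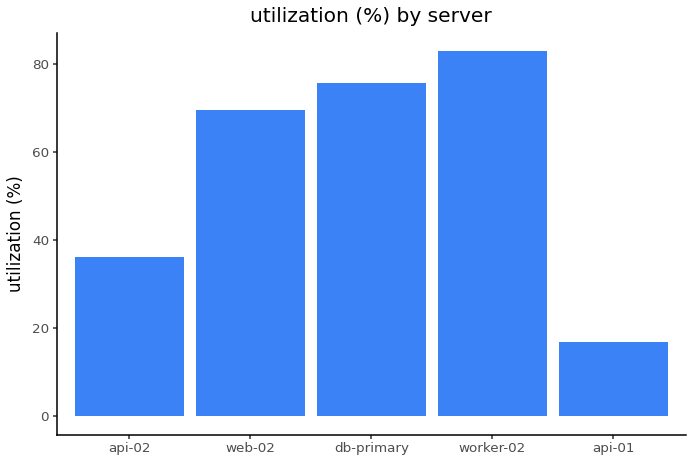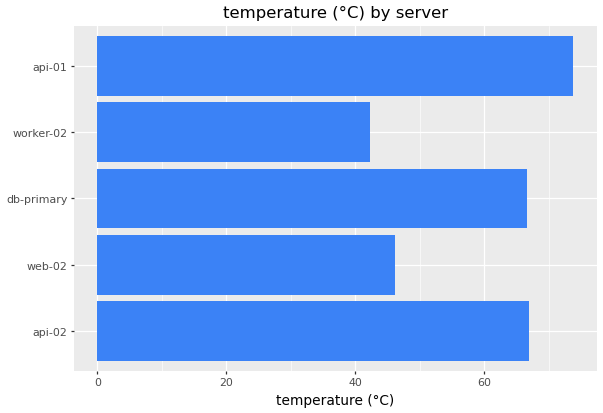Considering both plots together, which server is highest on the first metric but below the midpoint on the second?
Chart 2 median temperature (°C) ≈ 70; below-median servers: web-02, worker-02. Among those, worker-02 has the highest utilization (%) (≈ 80).

worker-02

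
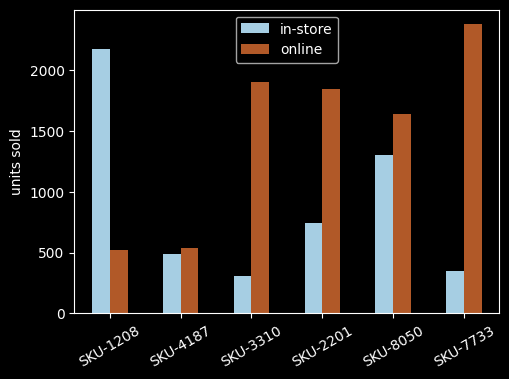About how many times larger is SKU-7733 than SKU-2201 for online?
SKU-7733 ≈ 2400, SKU-2201 ≈ 1800; 2400/1800 ≈ 1.33.

≈ 1.33×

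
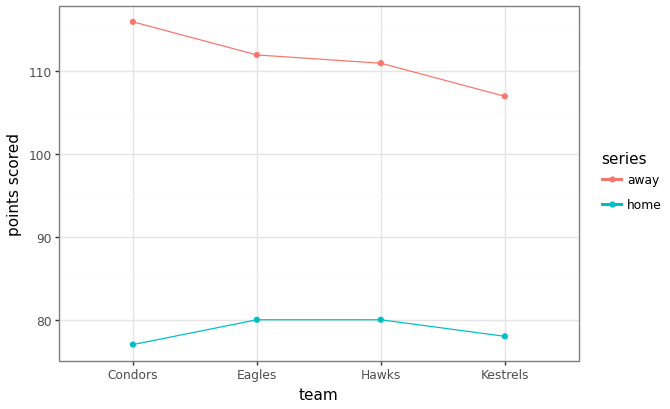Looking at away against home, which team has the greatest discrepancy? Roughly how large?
Condors, ≈ 40

Condors: away ≈ 115, home ≈ 75 → gap ≈ 40. Next-largest (Eagles) is only ≈ 30.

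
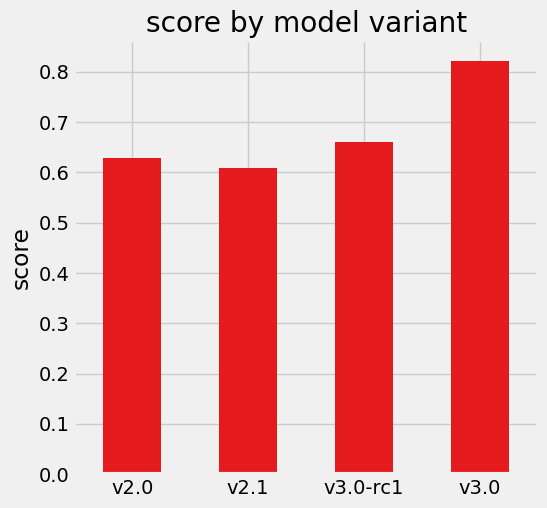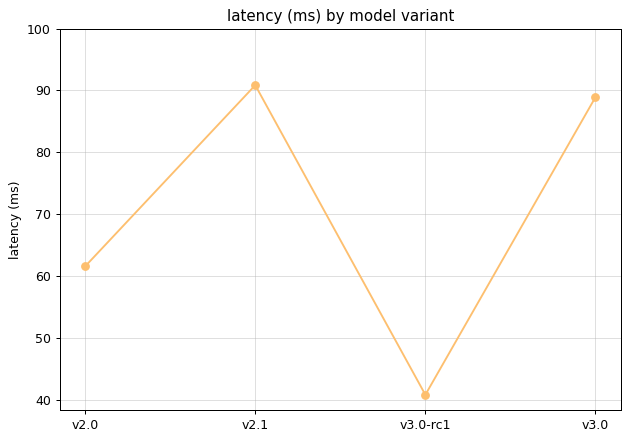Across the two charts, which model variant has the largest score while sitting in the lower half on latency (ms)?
Chart 2 median latency (ms) ≈ 80; below-median model variants: v2.0, v3.0-rc1. Among those, v3.0-rc1 has the highest score (≈ 0.7).

v3.0-rc1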